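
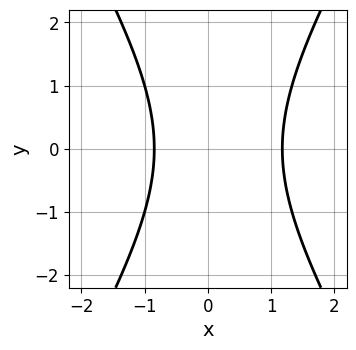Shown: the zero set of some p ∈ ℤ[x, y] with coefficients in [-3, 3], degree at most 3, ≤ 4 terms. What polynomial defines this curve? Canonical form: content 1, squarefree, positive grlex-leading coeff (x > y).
3*x^2 - y^2 - x - 3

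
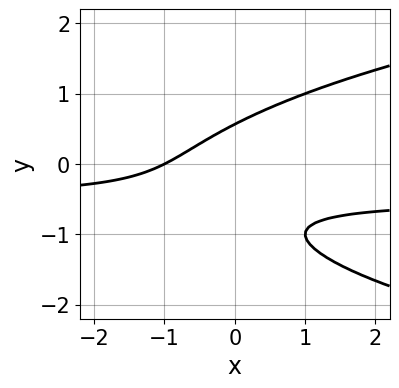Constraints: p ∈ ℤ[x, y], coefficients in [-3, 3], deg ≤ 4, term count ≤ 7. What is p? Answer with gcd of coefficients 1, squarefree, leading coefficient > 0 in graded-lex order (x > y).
1. Degree: no degree-2 curve has this shape, so deg p = 3.
2. Reading off the gridlines: one x-axis crossing is at x = -1.
3. Assembling these constraints gives the stated polynomial.

2*y^3 - 2*x*y + 2*y^2 - x - 1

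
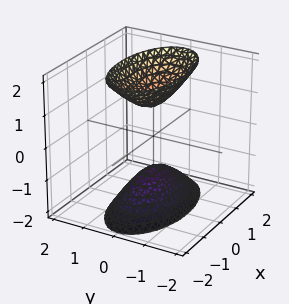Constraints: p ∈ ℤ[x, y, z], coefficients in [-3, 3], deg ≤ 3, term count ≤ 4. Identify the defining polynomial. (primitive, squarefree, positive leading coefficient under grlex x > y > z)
1. The picture has 2 separate pieces. Treating them together as one polynomial.
2. Degree: two separate bowl-shaped sheets opening away from each other; a quadric, so deg p = 2.
3. Symmetries: it's symmetric under y → −y, forcing even powers of y; mirror symmetry x ↦ −x ⇒ only even powers of x; the z ↦ −z reflection is a symmetry, so z appears only in even powers.
4. From the axis intercepts and sections: it misses every integer gridline on the x-axis; the surface avoids every integer y-axis point in the box; among the integer gridlines, it crosses the z-axis at z ∈ {-1, 1}.
5. Fitting integer coefficients to these (and the overall shape) gives p.

x^2 + 3*y^2 - z^2 + 1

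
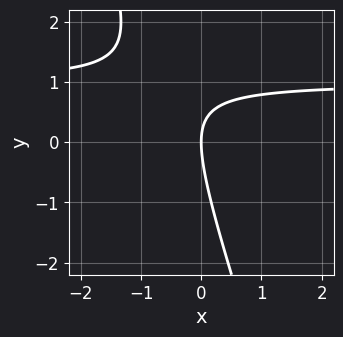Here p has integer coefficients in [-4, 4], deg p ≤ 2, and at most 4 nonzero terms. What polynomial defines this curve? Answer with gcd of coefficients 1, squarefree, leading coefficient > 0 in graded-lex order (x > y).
3*x*y + y^2 - 3*x

First, degree: the shape is more complex than any degree-1 curve, so deg p = 2.
Then, checking where it meets the axes: one x-axis crossing is at x = 0; one y-axis crossing is at y = 0.
Finally, solving for integer coefficients yields p as stated.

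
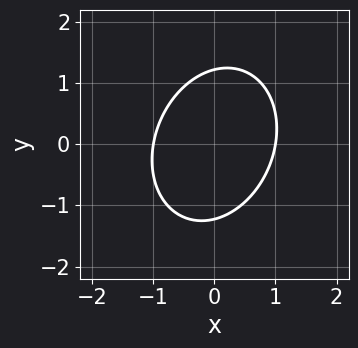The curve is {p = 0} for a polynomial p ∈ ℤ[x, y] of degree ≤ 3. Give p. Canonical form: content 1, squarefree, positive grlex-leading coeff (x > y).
3*x^2 - x*y + 2*y^2 - 3

(a) Degree: the shape is more complex than any degree-1 curve, so deg p = 2.
(b) Reading off the gridlines: the x-axis gridline crossings are at x ∈ {-1, 1}.
(c) Together with the visible shape, these determine p as stated.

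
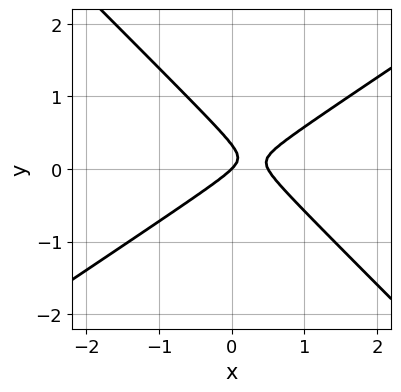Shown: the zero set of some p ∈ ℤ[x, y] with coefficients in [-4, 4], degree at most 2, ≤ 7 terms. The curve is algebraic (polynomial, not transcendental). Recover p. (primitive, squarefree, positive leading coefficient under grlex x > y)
(a) deg p = 2.
(b) Observable constraints: one y-axis crossing is at y = 0; it meets the x-axis at x = 0 (among the integer gridlines).
(c) Putting this together gives p.

2*x^2 - x*y - 3*y^2 - x + y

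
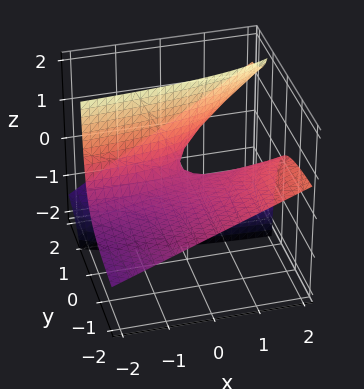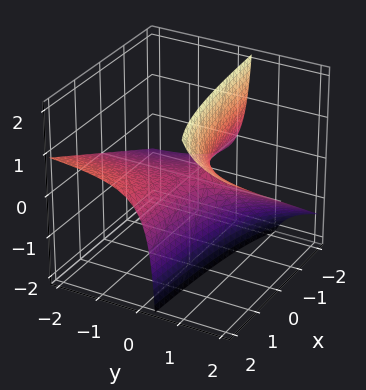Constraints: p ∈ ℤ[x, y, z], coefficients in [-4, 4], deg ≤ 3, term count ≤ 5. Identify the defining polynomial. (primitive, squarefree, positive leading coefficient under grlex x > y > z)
(a) Degree: no degree-1 surface has this shape, so deg p = 2.
(b) From the axis intercepts and sections: the visible y-axis segment lies entirely on the surface; every point of the x-axis in the box is on the surface.
(c) Together with the visible shape, these determine p as stated.

x*y - 2*y*z + z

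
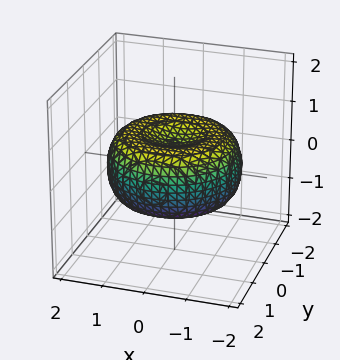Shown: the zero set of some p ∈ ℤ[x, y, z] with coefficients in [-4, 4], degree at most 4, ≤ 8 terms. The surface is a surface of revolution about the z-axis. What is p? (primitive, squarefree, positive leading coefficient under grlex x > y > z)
First, the degree is 4 — a generic line meets the surface in up to 4 points.
Then, by symmetry, every cross-section ⟂ z is a circle, so x, y appear only via x² + y².
Then, against the integer gridlines: a circular section at z = 0 has radius between 1 and 2.
Finally, the integer polynomial consistent with all of this is the stated p.

x^4 + 2*x^2*y^2 + y^4 - 2*x^2 - 2*y^2 + 3*z^2 - 1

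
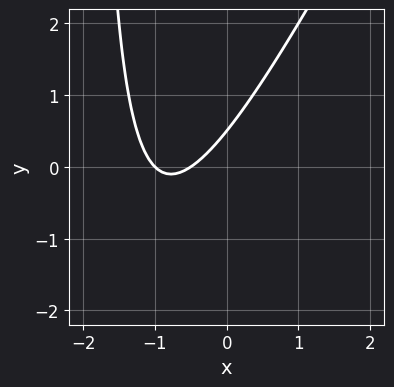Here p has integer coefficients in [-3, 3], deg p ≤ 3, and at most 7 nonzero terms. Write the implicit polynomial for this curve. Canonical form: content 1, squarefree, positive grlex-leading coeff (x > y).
2*x^2 - x*y + 3*x - 2*y + 1

1. The degree is 2 — no degree-1 curve has this shape.
2. From the visible intercepts: it crosses the x-axis at the gridline x = -1.
3. Assembling these constraints gives the stated polynomial.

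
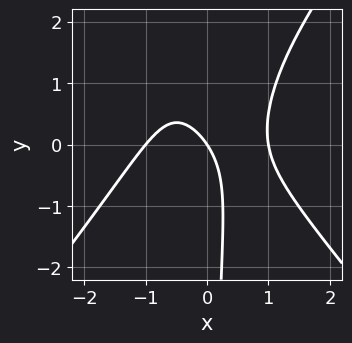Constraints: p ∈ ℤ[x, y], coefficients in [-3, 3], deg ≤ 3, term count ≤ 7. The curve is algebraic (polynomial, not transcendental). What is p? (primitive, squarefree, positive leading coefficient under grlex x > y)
1. The degree is 3 — the shape is more complex than any degree-2 curve.
2. Observable constraints: the x-axis gridline crossings are at x ∈ {-1, 0, 1}; it meets the y-axis at y = 0 (among the integer gridlines).
3. These observations pin down the coefficients.

3*x^3 - 2*x*y^2 + 3*x*y - 3*x - 2*y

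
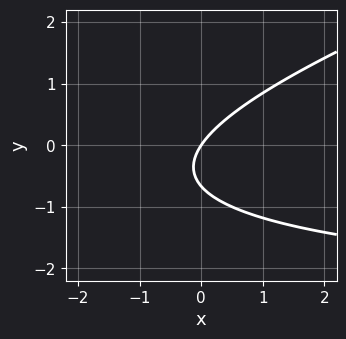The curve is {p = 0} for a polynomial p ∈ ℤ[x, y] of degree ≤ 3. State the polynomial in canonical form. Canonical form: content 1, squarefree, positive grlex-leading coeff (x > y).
First, the degree is 2 — the shape is more complex than any degree-1 curve.
Then, from the visible intercepts: one x-axis crossing is at x = 0; it crosses the y-axis at the gridline y = 0.
Finally, solving for integer coefficients yields p as stated.

x*y - 3*y^2 + 3*x - 2*y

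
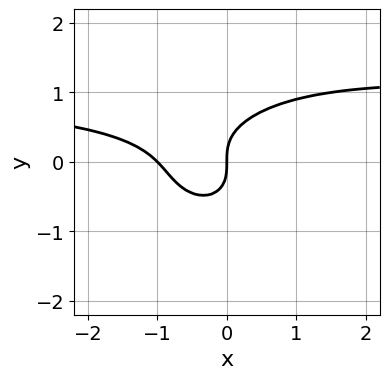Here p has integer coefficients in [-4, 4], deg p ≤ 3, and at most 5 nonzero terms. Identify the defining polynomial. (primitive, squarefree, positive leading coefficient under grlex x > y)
2*x^2*y + 3*y^3 - 2*x^2 - 2*x

deg p = 3. The shape is more complex than any degree-2 curve.
From the visible intercepts: one y-axis crossing is at y = 0; among the integer gridlines, it crosses the x-axis at x ∈ {-1, 0}.
Assembling these constraints gives the stated polynomial.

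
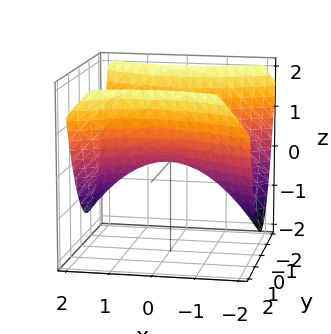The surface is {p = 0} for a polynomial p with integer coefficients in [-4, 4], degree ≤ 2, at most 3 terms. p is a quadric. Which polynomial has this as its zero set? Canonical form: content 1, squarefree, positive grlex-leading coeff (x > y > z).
First, the degree is 2 — a saddle surface; a quadric.
Then, symmetries: the y ↦ −y reflection is a symmetry, so y appears only in even powers; it's symmetric under x → −x, forcing even powers of x.
Then, checking where it meets the axes: it crosses the y-axis at the gridline y = 0; it meets the z-axis at z = 0 (among the integer gridlines); it meets the x-axis at x = 0 (among the integer gridlines).
Finally, assembling these constraints gives the stated polynomial.

x^2 - 2*y^2 + 3*z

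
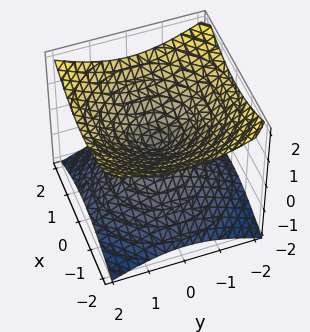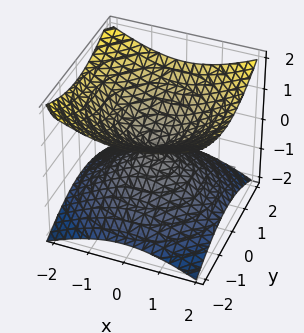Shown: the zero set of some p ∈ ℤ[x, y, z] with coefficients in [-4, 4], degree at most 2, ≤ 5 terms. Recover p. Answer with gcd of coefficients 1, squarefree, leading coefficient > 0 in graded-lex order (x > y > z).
x^2 + y^2 - 2*z^2

deg p = 2. Two nappes meeting at a single point; a quadric.
Symmetry: every cross-section ⟂ z is a circle, so x, y appear only via x² + y²; it's symmetric under z → −z, forcing even powers of z.
Checking where it meets the axes: it crosses the x-axis at the gridline x = 0; one y-axis crossing is at y = 0; it crosses the z-axis at the gridline z = 0.
Assembling these constraints gives the stated polynomial.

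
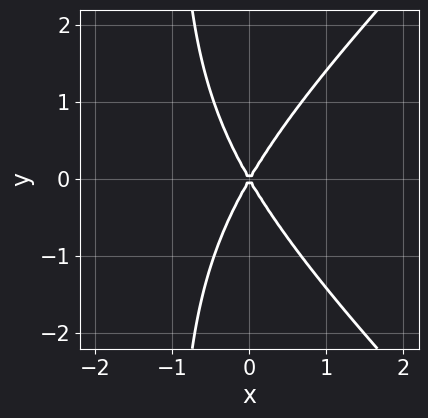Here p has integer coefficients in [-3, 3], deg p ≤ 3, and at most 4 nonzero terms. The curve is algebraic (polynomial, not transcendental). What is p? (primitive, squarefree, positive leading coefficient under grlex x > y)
x^3 - x*y^2 + 3*x^2 - y^2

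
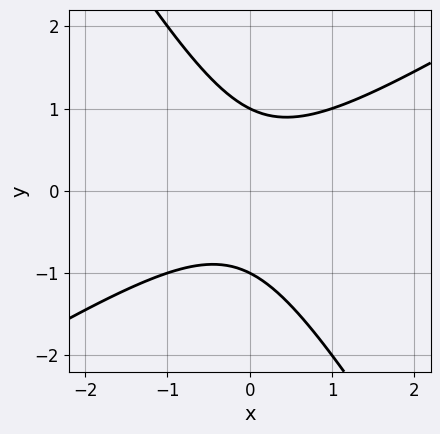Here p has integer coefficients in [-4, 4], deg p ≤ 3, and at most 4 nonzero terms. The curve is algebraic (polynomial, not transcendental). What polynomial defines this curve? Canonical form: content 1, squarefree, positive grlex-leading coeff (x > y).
x^2 - x*y - y^2 + 1

deg p = 2. The shape is more complex than any degree-1 curve.
Reading off the gridlines: the y-axis gridline crossings are at y ∈ {-1, 1}; it misses every integer gridline on the x-axis.
Fitting integer coefficients to these (and the overall shape) gives p.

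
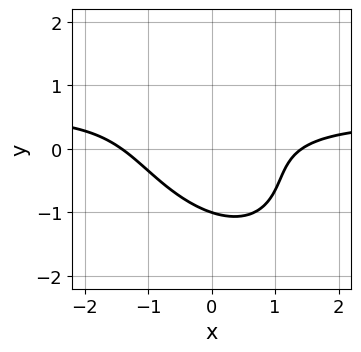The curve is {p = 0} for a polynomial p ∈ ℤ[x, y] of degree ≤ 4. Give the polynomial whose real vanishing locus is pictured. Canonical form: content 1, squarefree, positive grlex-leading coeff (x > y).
2*x^2*y + 2*x*y^2 + 2*y^3 - x^2 + 2

The degree is 3 — no degree-2 curve has this shape.
Against the integer gridlines: one y-axis crossing is at y = -1.
Matching integer coefficients to the picture gives p.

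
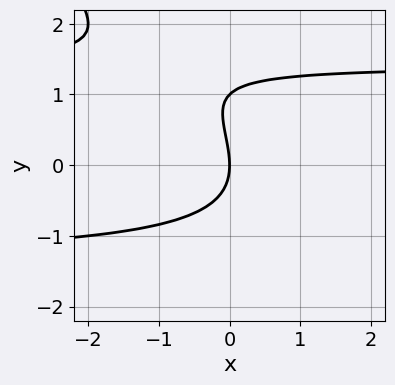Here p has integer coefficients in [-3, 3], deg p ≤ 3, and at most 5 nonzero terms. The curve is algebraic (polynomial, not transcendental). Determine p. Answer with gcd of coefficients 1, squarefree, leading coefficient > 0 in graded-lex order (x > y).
x*y^2 + y^3 - y^2 - 2*x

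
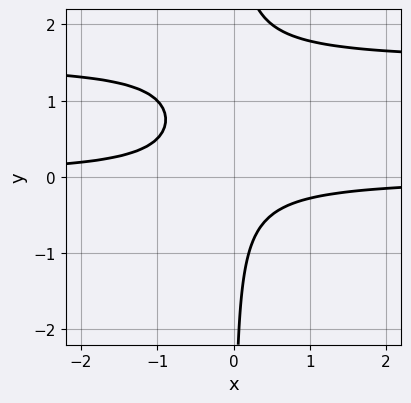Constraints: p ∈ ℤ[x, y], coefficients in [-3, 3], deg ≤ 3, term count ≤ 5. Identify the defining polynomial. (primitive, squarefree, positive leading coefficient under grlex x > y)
2*x*y^2 - 3*x*y - 1

deg p = 3.
Reading off the gridlines: it misses every integer gridline on the x-axis; it misses every integer gridline on the y-axis.
The integer polynomial consistent with all of this is the stated p.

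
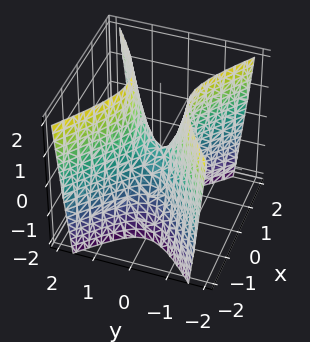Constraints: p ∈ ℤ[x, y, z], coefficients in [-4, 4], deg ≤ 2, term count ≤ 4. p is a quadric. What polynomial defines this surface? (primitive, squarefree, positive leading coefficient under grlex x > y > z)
First, the degree is 2 — a hyperbolic paraboloid; a quadric.
Next, symmetries: it's symmetric under x → −x, forcing even powers of x; the y ↦ −y reflection is a symmetry, so y appears only in even powers.
Next, from the axis intercepts and sections: it meets the x-axis at x = 0 (among the integer gridlines); it crosses the y-axis at the gridline y = 0; one z-axis crossing is at z = 0.
Finally, matching integer coefficients to the picture gives p.

2*x^2 - 3*y^2 + z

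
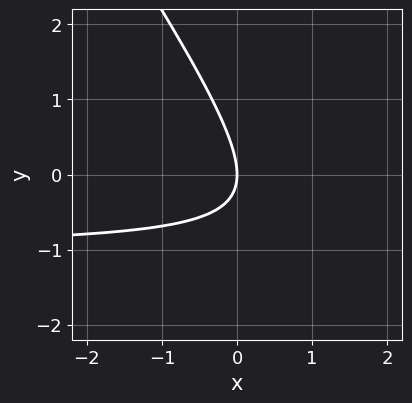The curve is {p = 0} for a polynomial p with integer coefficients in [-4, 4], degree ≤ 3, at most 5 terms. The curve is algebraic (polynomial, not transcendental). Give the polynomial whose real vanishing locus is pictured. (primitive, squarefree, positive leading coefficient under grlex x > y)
(a) The degree is 2 — no degree-1 curve has this shape.
(b) From the axis intercepts and sections: it meets the x-axis at x = 0 (among the integer gridlines); it meets the y-axis at y = 0 (among the integer gridlines).
(c) Fitting integer coefficients to these (and the overall shape) gives p.

3*x*y + 2*y^2 + 3*x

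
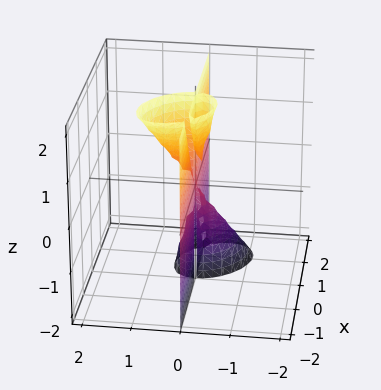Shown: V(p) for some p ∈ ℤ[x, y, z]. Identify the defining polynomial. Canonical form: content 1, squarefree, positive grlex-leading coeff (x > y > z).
First, I count 2 distinct pieces.
Then, deg p = 3.
Then, observable constraints: every point of the z-axis in the box is on the surface; it meets the y-axis at y = 0 (among the integer gridlines); every point of the x-axis in the box is on the surface.
Finally, these observations pin down the coefficients.

3*x^2*y + 2*x*y^2 + 2*x*y*z + 3*y^3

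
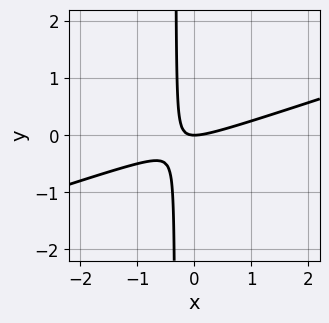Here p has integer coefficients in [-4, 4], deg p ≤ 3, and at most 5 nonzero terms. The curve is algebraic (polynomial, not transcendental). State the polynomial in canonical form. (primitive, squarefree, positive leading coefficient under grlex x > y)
x^2 - 3*x*y - y

1. Degree: a generic line meets the curve in up to 2 points, so deg p = 2.
2. From the visible intercepts: one y-axis crossing is at y = 0; it crosses the x-axis at the gridline x = 0.
3. These observations pin down the coefficients.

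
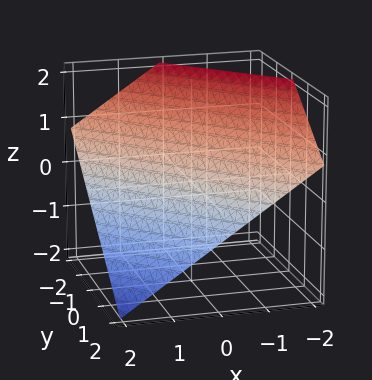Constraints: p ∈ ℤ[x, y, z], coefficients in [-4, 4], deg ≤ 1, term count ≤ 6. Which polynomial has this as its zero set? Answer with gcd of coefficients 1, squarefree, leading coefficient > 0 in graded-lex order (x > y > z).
2*x + 2*y + 3*z - 2

1. deg p = 1.
2. From the visible intercepts: one x-axis crossing is at x = 1; one y-axis crossing is at y = 1.
3. Together with the visible shape, these determine p as stated.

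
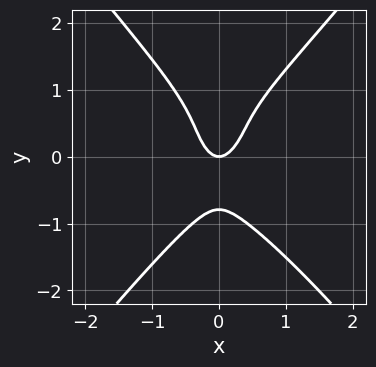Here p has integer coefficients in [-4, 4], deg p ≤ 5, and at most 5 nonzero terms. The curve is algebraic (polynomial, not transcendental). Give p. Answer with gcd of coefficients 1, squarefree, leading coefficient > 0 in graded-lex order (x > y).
First, deg p = 4. A generic line meets the curve in up to 4 points.
Then, from the visible intercepts: it crosses the y-axis at the gridline y = 0; it crosses the x-axis at the gridline x = 0.
Finally, assembling these constraints gives the stated polynomial.

3*x^2*y^2 - 2*y^4 - x^3 + 3*x^2 - y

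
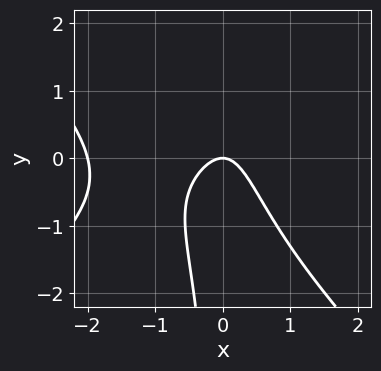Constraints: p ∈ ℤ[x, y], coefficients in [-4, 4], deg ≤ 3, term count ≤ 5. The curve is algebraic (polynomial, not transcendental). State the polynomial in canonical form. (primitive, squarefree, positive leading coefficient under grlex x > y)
x^3 - x*y^2 + 2*x^2 + y

The degree is 3 — no degree-2 curve has this shape.
From the visible intercepts: it meets the y-axis at y = 0 (among the integer gridlines); the x-axis gridline crossings are at x ∈ {-2, 0}.
Matching integer coefficients to the picture gives p.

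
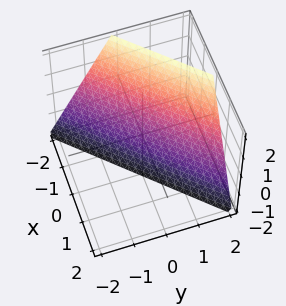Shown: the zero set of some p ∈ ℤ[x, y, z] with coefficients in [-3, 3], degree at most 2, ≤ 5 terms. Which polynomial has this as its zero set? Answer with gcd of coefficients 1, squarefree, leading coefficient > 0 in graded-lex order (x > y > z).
2*x - 2*y + z + 2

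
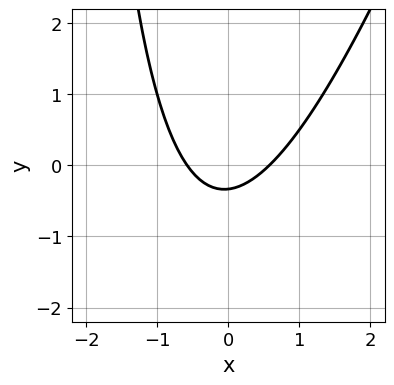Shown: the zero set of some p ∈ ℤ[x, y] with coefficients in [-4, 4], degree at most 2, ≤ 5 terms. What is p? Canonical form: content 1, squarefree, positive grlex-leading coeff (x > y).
First, deg p = 2. A generic line meets the curve in up to 2 points.
Finally, putting this together gives p.

3*x^2 - x*y - 3*y - 1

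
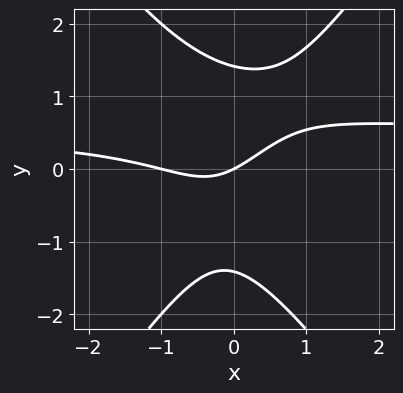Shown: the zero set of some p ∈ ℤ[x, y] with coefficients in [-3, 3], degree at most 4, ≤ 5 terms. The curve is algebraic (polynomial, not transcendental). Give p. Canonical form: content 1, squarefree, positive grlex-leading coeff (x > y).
deg p = 3. No degree-2 curve has this shape.
From the visible intercepts: it crosses the y-axis at the gridline y = 0; among the integer gridlines, it crosses the x-axis at x ∈ {-1, 0}.
Matching integer coefficients to the picture gives p.

2*x^2*y - y^3 - x^2 - x + 2*y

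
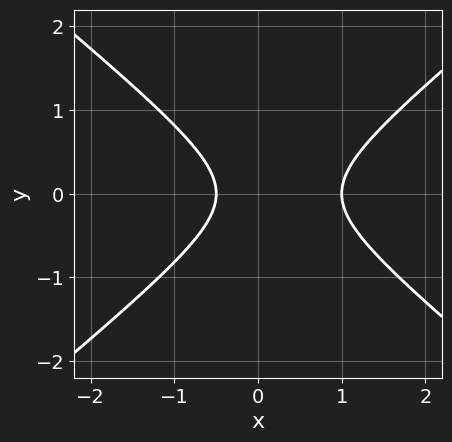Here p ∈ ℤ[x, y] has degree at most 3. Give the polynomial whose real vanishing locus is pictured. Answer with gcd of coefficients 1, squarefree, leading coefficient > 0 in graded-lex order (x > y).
2*x^2 - 3*y^2 - x - 1

First, the degree is 2 — a generic line meets the curve in up to 2 points.
Next, symmetries: mirror symmetry y ↦ −y ⇒ only even powers of y.
Next, from the axis intercepts and sections: the curve avoids every integer y-axis point in the box; one x-axis crossing is at x = 1.
Finally, solving for integer coefficients yields p as stated.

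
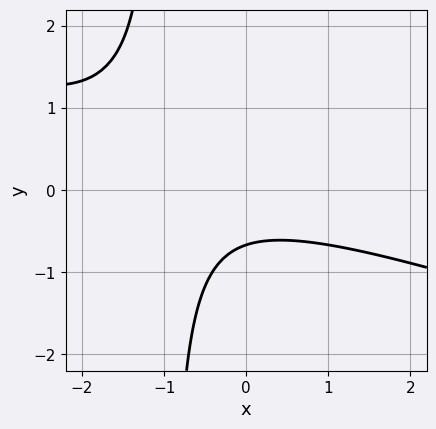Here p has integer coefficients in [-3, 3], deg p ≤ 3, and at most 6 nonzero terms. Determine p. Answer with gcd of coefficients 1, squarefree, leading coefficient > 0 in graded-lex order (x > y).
x^2 + 3*x*y + x + 3*y + 2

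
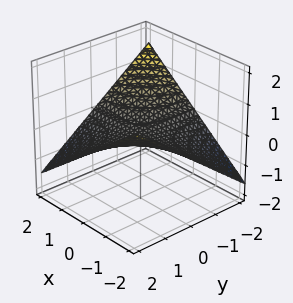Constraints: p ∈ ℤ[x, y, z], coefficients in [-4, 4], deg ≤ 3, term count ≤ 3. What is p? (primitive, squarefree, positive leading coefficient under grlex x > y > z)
x*y + 3*z

(a) Degree: a saddle surface; a quadric, so deg p = 2.
(b) Observable constraints: it crosses the z-axis at the gridline z = 0; the visible y-axis segment lies entirely on the surface; every point of the x-axis in the box is on the surface.
(c) These observations pin down the coefficients.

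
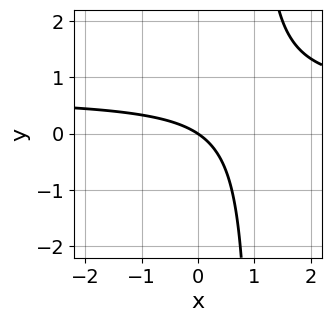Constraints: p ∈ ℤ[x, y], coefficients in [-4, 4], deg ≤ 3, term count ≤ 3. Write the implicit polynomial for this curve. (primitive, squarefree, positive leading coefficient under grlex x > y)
(a) Degree: a generic line meets the curve in up to 2 points, so deg p = 2.
(b) From the axis intercepts and sections: it crosses the x-axis at the gridline x = 0; it meets the y-axis at y = 0 (among the integer gridlines).
(c) Assembling these constraints gives the stated polynomial.

3*x*y - 2*x - 3*y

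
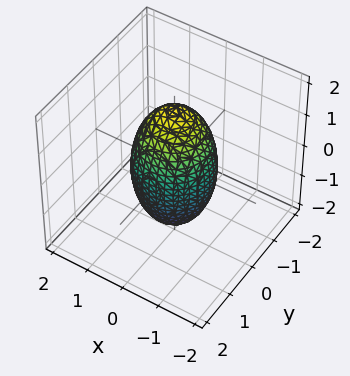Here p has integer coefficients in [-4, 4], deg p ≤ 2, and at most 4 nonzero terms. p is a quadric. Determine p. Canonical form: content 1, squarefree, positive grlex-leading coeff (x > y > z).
3*x^2 + 3*y^2 + z^2 - 3

First, deg p = 2. A closed, bounded, convex surface; a quadric.
Then, symmetries: mirror symmetry z ↦ −z ⇒ only even powers of z; the surface is invariant under rotation about z: p = q(x² + y², z).
Next, from the visible intercepts: among the integer gridlines, it crosses the x-axis at x ∈ {-1, 1}; a circular section at z = 0 has radius exactly 1; the y-axis gridline crossings are at y ∈ {-1, 1}.
Finally, together with the visible shape, these determine p as stated.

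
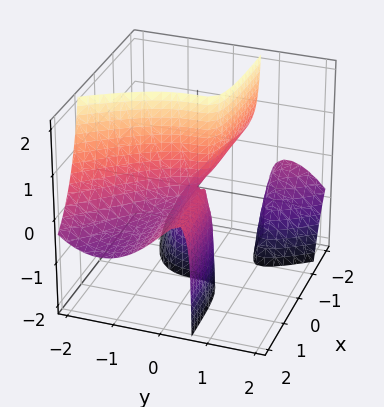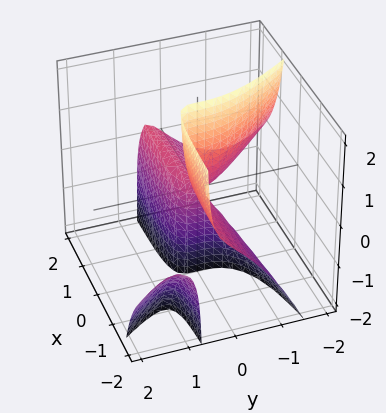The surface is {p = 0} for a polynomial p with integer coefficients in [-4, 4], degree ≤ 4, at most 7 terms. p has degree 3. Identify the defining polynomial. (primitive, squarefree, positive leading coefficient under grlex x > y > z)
First, there are 2 components.
Next, degree: the shape is more complex than any degree-2 surface, so deg p = 3.
Then, observable constraints: the visible x-axis segment lies entirely on the surface; it meets the y-axis at y = 0 (among the integer gridlines).
Finally, solving for integer coefficients yields p as stated.

3*x*y^2 - 3*x*y*z + 3*y^3 - 2*x*y + 2*x*z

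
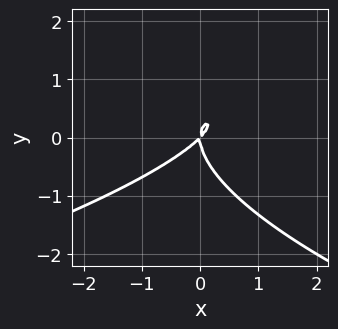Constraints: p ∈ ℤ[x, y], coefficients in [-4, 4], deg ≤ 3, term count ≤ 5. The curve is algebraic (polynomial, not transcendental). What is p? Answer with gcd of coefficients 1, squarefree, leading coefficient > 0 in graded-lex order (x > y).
y^3 + x^2 - x*y

First, deg p = 3. No degree-2 curve has this shape.
Next, from the visible intercepts: one y-axis crossing is at y = 0; one x-axis crossing is at x = 0.
Finally, together with the visible shape, these determine p as stated.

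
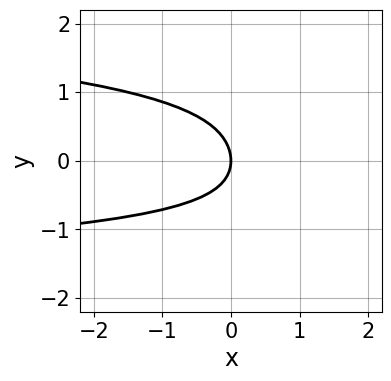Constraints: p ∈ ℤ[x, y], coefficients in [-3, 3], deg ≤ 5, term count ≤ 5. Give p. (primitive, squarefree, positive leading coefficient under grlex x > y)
3*y^4 + x*y + 3*y^2 + 3*x

(a) deg p = 4.
(b) From the axis intercepts and sections: it crosses the y-axis at the gridline y = 0; it crosses the x-axis at the gridline x = 0.
(c) Together with the visible shape, these determine p as stated.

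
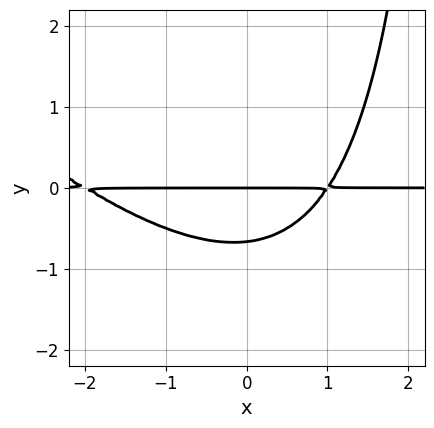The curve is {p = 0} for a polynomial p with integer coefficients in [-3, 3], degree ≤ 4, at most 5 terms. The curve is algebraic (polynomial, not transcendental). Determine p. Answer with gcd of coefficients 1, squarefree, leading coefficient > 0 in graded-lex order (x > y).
First, degree: the shape is more complex than any degree-2 curve, so deg p = 3.
Then, observable constraints: it crosses the y-axis at the gridline y = 0; every point of the x-axis in the box is on the curve.
Finally, the integer polynomial consistent with all of this is the stated p.

x^2*y + x*y^2 + x*y - 3*y^2 - 2*y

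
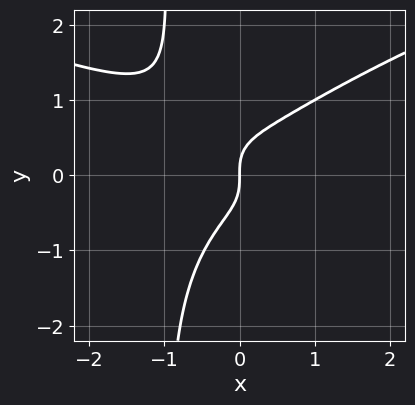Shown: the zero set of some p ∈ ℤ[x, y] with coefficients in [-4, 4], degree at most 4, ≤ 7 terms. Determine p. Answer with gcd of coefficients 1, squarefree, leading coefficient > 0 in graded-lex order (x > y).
(a) The degree is 4 — the shape is more complex than any degree-3 curve.
(b) From the axis intercepts and sections: it crosses the y-axis at the gridline y = 0; it meets the x-axis at x = 0 (among the integer gridlines).
(c) Fitting integer coefficients to these (and the overall shape) gives p.

3*x*y^3 - 2*x^3 - 2*x^2*y + 3*y^3 - 2*x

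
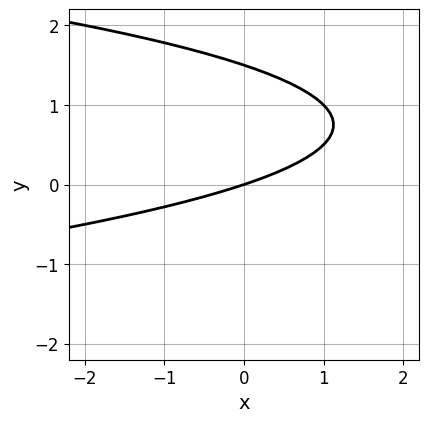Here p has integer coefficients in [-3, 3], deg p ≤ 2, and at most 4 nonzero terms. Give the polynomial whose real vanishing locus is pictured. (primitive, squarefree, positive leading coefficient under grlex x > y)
deg p = 2. No degree-1 curve has this shape.
Reading off the gridlines: it meets the x-axis at x = 0 (among the integer gridlines); it crosses the y-axis at the gridline y = 0.
Fitting integer coefficients to these (and the overall shape) gives p.

2*y^2 + x - 3*y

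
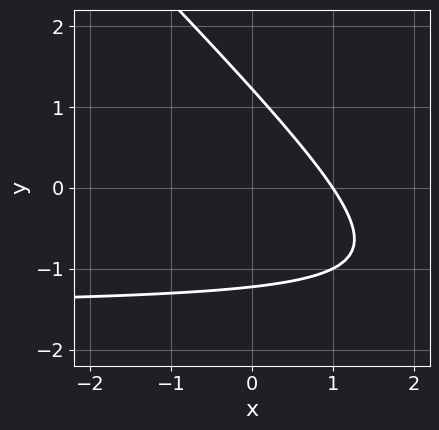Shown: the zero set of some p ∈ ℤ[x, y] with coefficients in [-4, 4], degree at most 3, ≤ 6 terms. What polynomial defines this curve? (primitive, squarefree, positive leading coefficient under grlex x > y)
First, the degree is 2 — no degree-1 curve has this shape.
Then, observable constraints: it meets the x-axis at x = 1 (among the integer gridlines).
Finally, putting this together gives p.

2*x*y + 2*y^2 + 3*x - 3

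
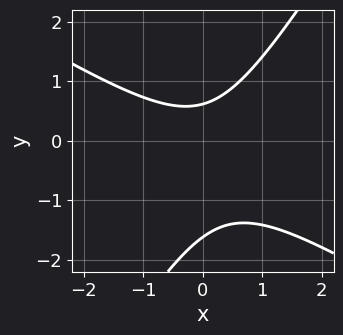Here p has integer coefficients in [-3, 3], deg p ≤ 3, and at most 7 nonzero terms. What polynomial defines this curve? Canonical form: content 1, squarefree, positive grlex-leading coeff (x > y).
x^2 + x*y - y^2 - y + 1

(a) deg p = 2.
(b) Checking where it meets the axes: the curve avoids every integer x-axis point in the box.
(c) The integer polynomial consistent with all of this is the stated p.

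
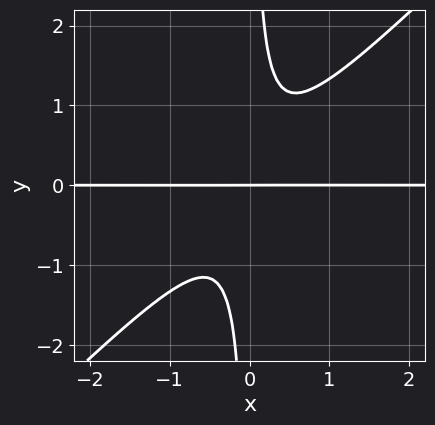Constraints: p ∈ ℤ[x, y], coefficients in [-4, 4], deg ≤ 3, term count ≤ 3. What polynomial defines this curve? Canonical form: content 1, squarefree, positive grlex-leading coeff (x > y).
3*x^2*y - 3*x*y^2 + y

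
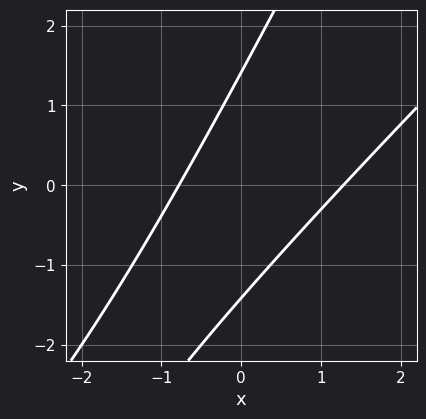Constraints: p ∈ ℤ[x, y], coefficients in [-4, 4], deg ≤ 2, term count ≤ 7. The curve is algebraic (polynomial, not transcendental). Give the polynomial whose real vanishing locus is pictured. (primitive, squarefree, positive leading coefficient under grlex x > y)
2*x^2 - 3*x*y + y^2 - x - 2

1. deg p = 2. The shape is more complex than any degree-1 curve.
2. Solving for integer coefficients yields p as stated.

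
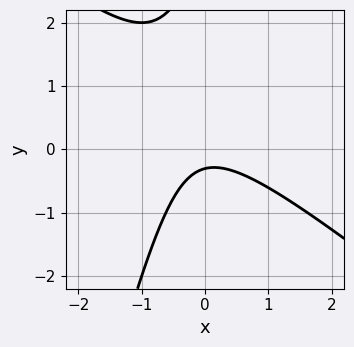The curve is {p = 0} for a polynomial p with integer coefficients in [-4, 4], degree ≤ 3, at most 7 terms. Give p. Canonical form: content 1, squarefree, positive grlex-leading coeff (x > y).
3*x^2 + 3*x*y - y^2 + 3*y + 1

First, degree: no degree-1 curve has this shape, so deg p = 2.
Next, reading off the gridlines: it misses every integer gridline on the x-axis.
Finally, the integer polynomial consistent with all of this is the stated p.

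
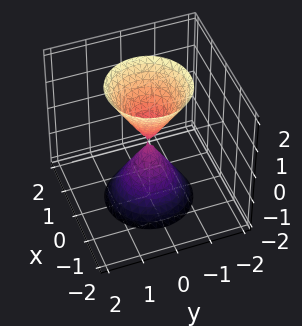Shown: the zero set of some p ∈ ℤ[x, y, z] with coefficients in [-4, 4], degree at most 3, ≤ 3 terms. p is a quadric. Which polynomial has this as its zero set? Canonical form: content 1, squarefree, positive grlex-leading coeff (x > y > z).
3*x^2 + 3*y^2 - z^2

1. There are 2 components.
2. deg p = 2.
3. Symmetries: rotational symmetry about the z-axis ⇒ p depends on x, y only through x² + y²; the z ↦ −z reflection is a symmetry, so z appears only in even powers.
4. Against the integer gridlines: a circular section at z = 1 has radius between 0 and 1; it meets the y-axis at y = 0 (among the integer gridlines).
5. These observations pin down the coefficients.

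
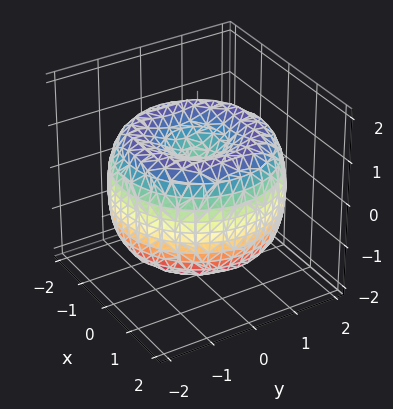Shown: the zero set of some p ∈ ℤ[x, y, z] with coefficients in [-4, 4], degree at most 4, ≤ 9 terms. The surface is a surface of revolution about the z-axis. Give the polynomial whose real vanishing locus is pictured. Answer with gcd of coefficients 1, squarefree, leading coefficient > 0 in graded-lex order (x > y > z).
x^4 + 2*x^2*y^2 + y^4 - 3*x^2 - 3*y^2 + 2*z^2 - 1

(a) The degree is 4 — a generic line meets the surface in up to 4 points.
(b) Symmetry: the surface is invariant under rotation about z: p = q(x² + y², z).
(c) Observable constraints: a circular section at z = 0 has radius between 1 and 2.
(d) Fitting integer coefficients to these (and the overall shape) gives p.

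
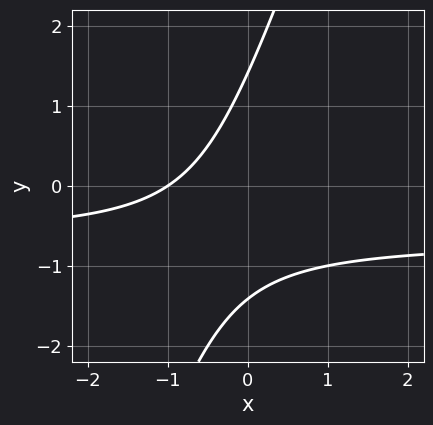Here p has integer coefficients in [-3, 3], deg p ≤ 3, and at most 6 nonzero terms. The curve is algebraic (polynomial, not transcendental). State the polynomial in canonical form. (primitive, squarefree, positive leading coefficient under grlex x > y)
(a) Degree: a generic line meets the curve in up to 2 points, so deg p = 2.
(b) Reading off the gridlines: one x-axis crossing is at x = -1.
(c) Fitting integer coefficients to these (and the overall shape) gives p.

3*x*y - y^2 + 2*x + 2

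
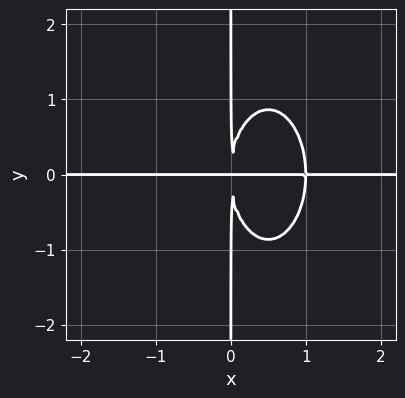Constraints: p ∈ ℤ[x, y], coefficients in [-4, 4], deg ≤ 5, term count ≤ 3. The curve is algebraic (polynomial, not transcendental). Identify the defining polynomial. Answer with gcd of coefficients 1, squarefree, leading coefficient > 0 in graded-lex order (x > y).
(a) deg p = 4. A generic line meets the curve in up to 4 points.
(b) Reading off the gridlines: every point of the y-axis in the box is on the curve; every point of the x-axis in the box is on the curve.
(c) Putting this together gives p.

3*x^3*y + x*y^3 - 3*x^2*y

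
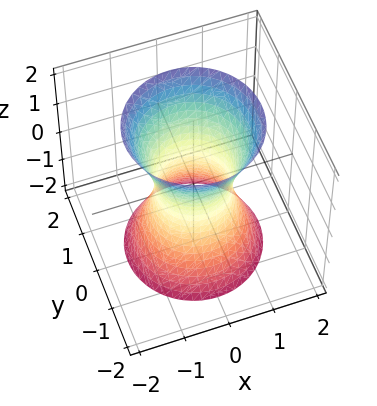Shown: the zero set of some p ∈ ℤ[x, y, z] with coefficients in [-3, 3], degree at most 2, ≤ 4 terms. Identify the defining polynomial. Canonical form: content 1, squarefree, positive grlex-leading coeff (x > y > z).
First, the degree is 2 — an hourglass — one-sheet hyperboloid; a quadric.
Then, symmetries: mirror symmetry z ↦ −z ⇒ only even powers of z; the surface is invariant under rotation about z: p = q(x² + y², z).
Next, from the axis intercepts and sections: it misses every integer gridline on the z-axis; a circular section at z = 1 has radius exactly 1.
Finally, fitting integer coefficients to these (and the overall shape) gives p.

3*x^2 + 3*y^2 - z^2 - 2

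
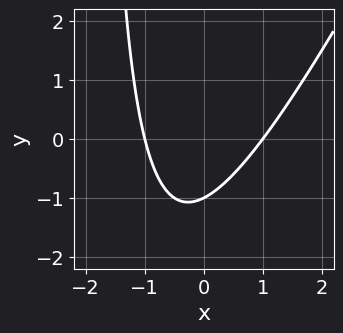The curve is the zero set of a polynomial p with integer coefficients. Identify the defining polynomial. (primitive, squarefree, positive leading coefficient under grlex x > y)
2*x^2 - x*y - 2*y - 2

The degree is 2 — the shape is more complex than any degree-1 curve.
Reading off the gridlines: one y-axis crossing is at y = -1; among the integer gridlines, it crosses the x-axis at x ∈ {-1, 1}.
Fitting integer coefficients to these (and the overall shape) gives p.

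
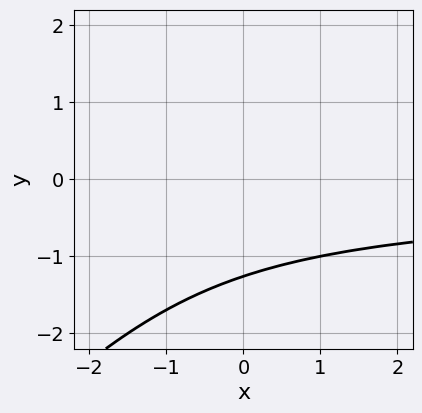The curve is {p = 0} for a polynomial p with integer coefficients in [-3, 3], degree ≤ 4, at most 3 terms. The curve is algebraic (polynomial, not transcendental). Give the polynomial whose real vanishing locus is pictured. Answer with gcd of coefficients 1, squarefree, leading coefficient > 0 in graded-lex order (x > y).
x*y^2 - y^3 - 2

deg p = 3.
From the axis intercepts and sections: the curve avoids every integer x-axis point in the box.
Together with the visible shape, these determine p as stated.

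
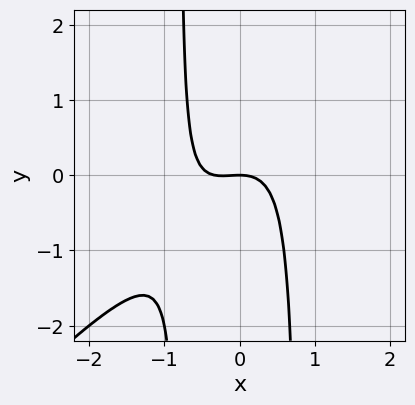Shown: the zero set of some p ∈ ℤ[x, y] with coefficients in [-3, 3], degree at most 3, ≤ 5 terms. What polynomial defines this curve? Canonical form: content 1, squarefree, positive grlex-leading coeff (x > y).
3*x^3 - 3*x^2*y + x^2 + 2*y

1. Degree: no degree-2 curve has this shape, so deg p = 3.
2. From the axis intercepts and sections: one y-axis crossing is at y = 0; one x-axis crossing is at x = 0.
3. These observations pin down the coefficients.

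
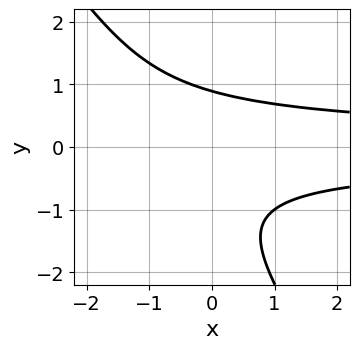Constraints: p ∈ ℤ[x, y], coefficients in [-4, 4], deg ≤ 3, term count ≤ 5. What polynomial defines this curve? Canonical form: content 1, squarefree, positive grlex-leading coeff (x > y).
3*x*y^2 + 2*y^3 + 2*y^2 - 3

(a) deg p = 3. A generic line meets the curve in up to 3 points.
(b) Observable constraints: it misses every integer gridline on the x-axis.
(c) These observations pin down the coefficients.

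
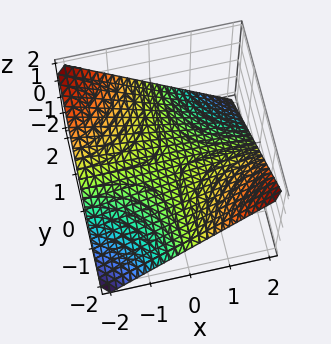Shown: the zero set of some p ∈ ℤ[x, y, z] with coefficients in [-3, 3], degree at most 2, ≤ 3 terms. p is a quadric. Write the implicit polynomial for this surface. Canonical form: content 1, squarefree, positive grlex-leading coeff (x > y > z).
x*y + 2*z

The degree is 2 — a saddle surface; a quadric.
Observable constraints: it meets the z-axis at z = 0 (among the integer gridlines); every point of the y-axis in the box is on the surface; the visible x-axis segment lies entirely on the surface.
Solving for integer coefficients yields p as stated.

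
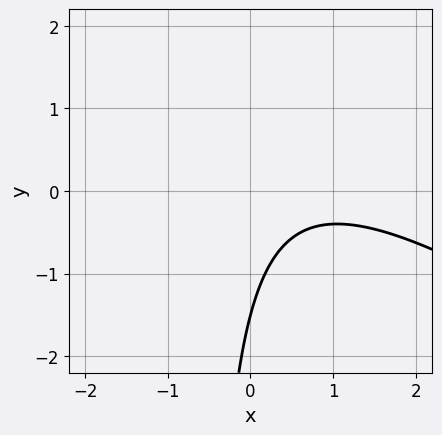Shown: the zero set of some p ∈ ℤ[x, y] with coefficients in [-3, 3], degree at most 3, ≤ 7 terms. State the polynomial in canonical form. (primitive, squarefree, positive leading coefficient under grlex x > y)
2*x^2 + 3*x*y - 3*x + 2*y + 3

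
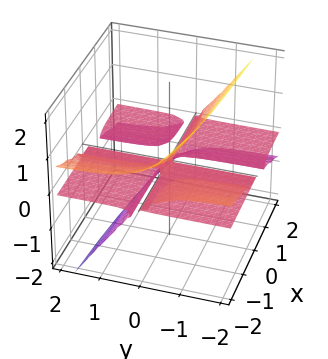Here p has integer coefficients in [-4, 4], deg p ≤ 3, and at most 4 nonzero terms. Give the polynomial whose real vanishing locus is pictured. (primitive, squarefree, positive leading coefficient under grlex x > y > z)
(a) The picture has 2 separate pieces. They look like related sheets of one shape, so recover p as a whole.
(b) Degree: the shape is more complex than any degree-2 surface, so deg p = 3.
(c) From the axis intercepts and sections: the visible y-axis segment lies entirely on the surface; every point of the x-axis in the box is on the surface; one z-axis crossing is at z = 0.
(d) Putting this together gives p.

x*y*z + x*z^2 + 3*y*z^2 + 2*z^3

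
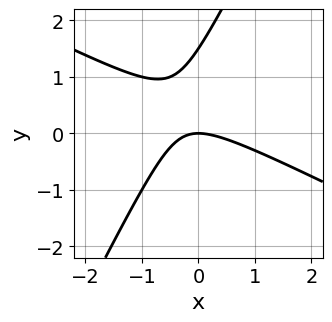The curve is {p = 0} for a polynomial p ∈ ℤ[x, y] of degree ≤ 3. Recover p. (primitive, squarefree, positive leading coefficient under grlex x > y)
2*x^2 + 3*x*y - 2*y^2 + 3*y

1. Degree: the shape is more complex than any degree-1 curve, so deg p = 2.
2. Observable constraints: one x-axis crossing is at x = 0; it crosses the y-axis at the gridline y = 0.
3. Together with the visible shape, these determine p as stated.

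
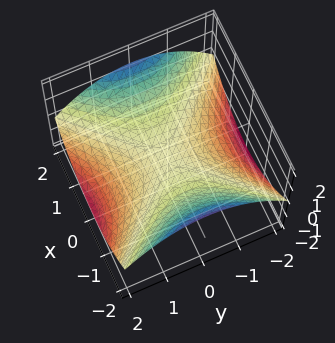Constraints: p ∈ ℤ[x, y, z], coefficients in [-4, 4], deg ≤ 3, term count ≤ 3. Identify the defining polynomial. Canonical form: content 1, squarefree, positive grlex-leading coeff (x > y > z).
x^2 - y^2 - 3*z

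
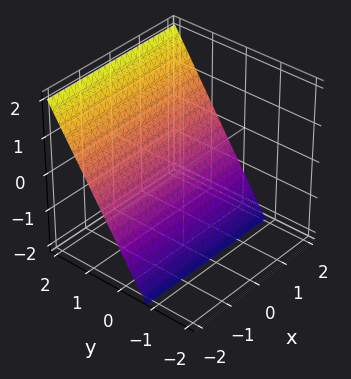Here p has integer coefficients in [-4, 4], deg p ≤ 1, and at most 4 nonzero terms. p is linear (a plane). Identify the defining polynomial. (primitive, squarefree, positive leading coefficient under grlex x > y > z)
3*y - 2*z - 2

(a) deg p = 1. Every cross-section is a straight line — this is a plane.
(b) Observable constraints: it misses every integer gridline on the x-axis; it meets the z-axis at z = -1 (among the integer gridlines).
(c) The integer polynomial consistent with all of this is the stated p.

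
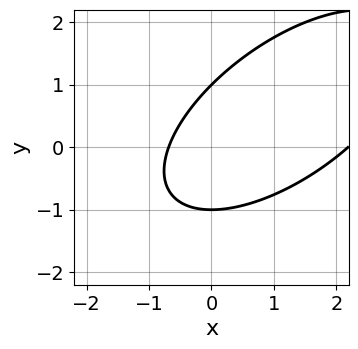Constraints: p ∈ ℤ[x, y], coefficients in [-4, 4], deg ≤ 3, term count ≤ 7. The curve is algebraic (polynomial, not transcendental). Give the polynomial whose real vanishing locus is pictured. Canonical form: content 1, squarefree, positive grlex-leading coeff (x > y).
2*x^2 - 3*x*y + 3*y^2 - 3*x - 3

First, the degree is 2 — no degree-1 curve has this shape.
Then, checking where it meets the axes: the y-axis gridline crossings are at y ∈ {-1, 1}.
Finally, solving for integer coefficients yields p as stated.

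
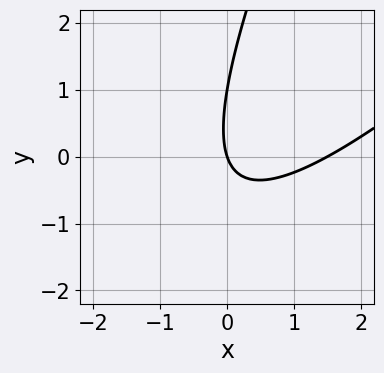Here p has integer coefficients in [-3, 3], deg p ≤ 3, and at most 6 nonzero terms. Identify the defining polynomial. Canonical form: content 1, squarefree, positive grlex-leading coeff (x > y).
2*x^2 - 3*x*y + y^2 - 3*x - y

1. deg p = 2. No degree-1 curve has this shape.
2. Checking where it meets the axes: among the integer gridlines, it crosses the y-axis at y ∈ {0, 1}; it meets the x-axis at x = 0 (among the integer gridlines).
3. Matching integer coefficients to the picture gives p.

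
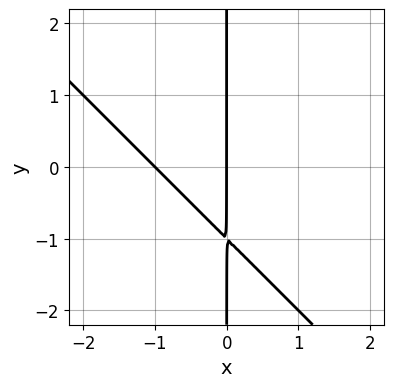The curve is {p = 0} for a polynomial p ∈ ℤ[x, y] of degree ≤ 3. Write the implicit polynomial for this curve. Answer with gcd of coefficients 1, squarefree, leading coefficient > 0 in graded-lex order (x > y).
1. deg p = 2. The shape is more complex than any degree-1 curve.
2. From the axis intercepts and sections: the x-axis gridline crossings are at x ∈ {-1, 0}; the visible y-axis segment lies entirely on the curve.
3. Together with the visible shape, these determine p as stated.

x^2 + x*y + x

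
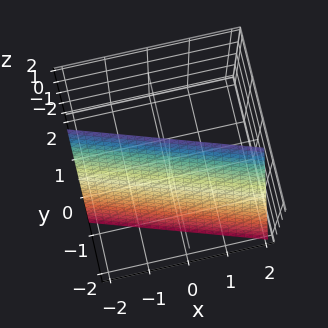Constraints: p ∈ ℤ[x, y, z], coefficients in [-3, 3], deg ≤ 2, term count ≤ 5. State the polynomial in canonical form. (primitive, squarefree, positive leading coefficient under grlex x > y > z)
(a) The degree is 1 — every cross-section is a straight line — this is a plane.
(b) Observable constraints: it crosses the x-axis at the gridline x = -2; it crosses the z-axis at the gridline z = 2.
(c) These observations pin down the coefficients.

x + 3*y - z + 2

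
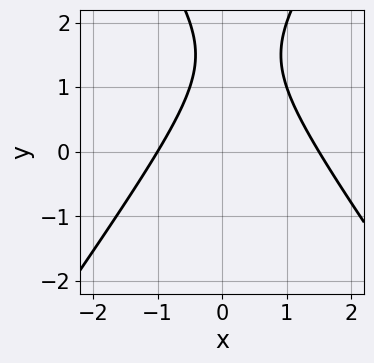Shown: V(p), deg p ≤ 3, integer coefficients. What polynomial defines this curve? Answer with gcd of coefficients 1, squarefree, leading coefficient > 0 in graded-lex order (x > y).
2*x^2 - y^2 - x + 3*y - 3

First, deg p = 2. The shape is more complex than any degree-1 curve.
Then, observable constraints: it crosses the x-axis at the gridline x = -1; it misses every integer gridline on the y-axis.
Finally, putting this together gives p.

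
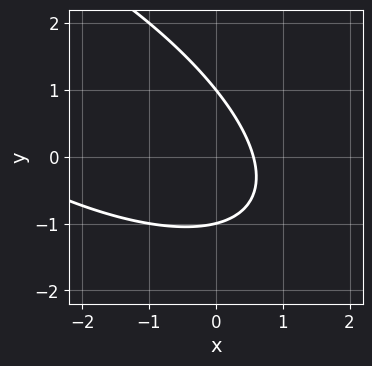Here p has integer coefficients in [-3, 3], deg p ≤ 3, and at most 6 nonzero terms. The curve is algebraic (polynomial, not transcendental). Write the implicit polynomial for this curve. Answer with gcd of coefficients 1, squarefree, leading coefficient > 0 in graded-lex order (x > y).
x^2 + 2*x*y + 2*y^2 + 3*x - 2

1. Degree: a generic line meets the curve in up to 2 points, so deg p = 2.
2. Reading off the gridlines: among the integer gridlines, it crosses the y-axis at y ∈ {-1, 1}.
3. These observations pin down the coefficients.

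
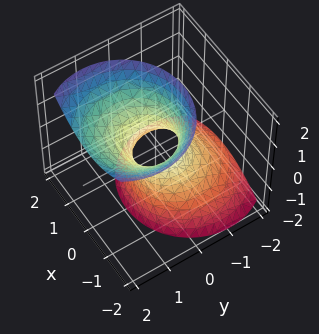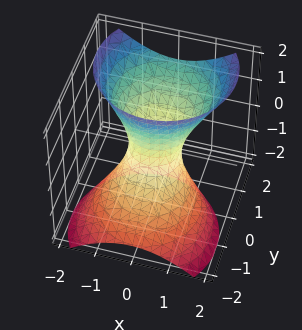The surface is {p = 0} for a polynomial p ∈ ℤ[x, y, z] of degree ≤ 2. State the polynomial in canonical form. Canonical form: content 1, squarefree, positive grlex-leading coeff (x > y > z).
First, the degree is 2 — the shape is more complex than any degree-1 surface.
Then, from the visible intercepts: the surface avoids every integer z-axis point in the box.
Finally, solving for integer coefficients yields p as stated.

2*x^2 + 2*y^2 - 2*y*z - z^2 - 1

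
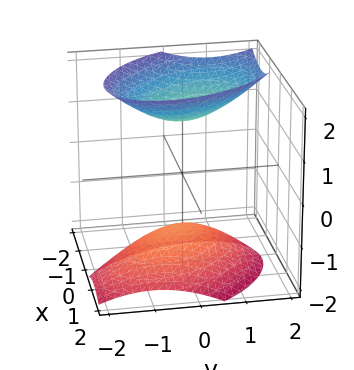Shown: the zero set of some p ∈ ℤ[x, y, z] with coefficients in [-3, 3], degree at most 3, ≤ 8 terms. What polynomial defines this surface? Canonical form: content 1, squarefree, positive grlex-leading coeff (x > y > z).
3*x^2 + 2*x*y + 2*x*z + 2*y^2 - 2*z^2 + 3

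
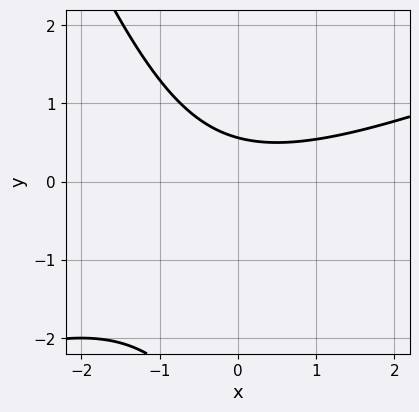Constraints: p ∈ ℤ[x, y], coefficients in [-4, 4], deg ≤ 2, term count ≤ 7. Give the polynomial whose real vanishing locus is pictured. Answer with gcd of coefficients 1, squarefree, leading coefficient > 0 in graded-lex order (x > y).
x^2 - 2*x*y - y^2 - 3*y + 2

The degree is 2 — a generic line meets the curve in up to 2 points.
Reading off the gridlines: no x-intercept at any integer in the box.
Putting this together gives p.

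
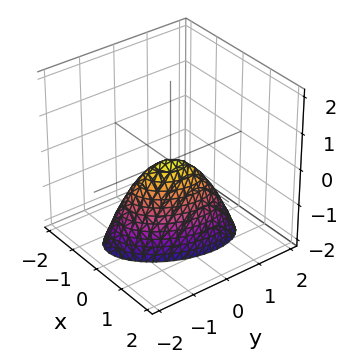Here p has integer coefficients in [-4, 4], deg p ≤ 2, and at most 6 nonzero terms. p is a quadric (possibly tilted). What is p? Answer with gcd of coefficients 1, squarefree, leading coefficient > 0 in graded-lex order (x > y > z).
2*x^2 - x*y + y^2 + z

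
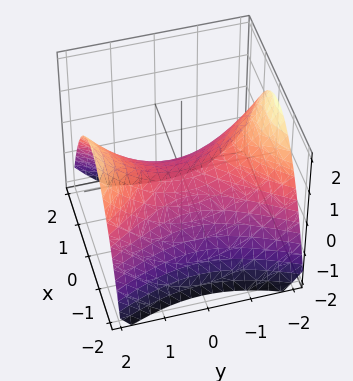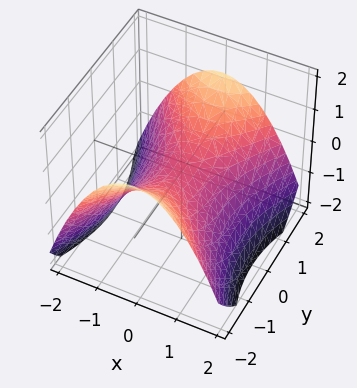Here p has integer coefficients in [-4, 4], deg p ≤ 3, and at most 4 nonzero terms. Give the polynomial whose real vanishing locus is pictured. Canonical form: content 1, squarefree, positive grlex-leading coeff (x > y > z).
2*x^2 - y^2 + 3*z

Degree: a saddle surface; a quadric, so deg p = 2.
Symmetries: mirror symmetry x ↦ −x ⇒ only even powers of x; it's symmetric under y → −y, forcing even powers of y.
Observable constraints: it crosses the x-axis at the gridline x = 0; one y-axis crossing is at y = 0; it meets the z-axis at z = 0 (among the integer gridlines).
Solving for integer coefficients yields p as stated.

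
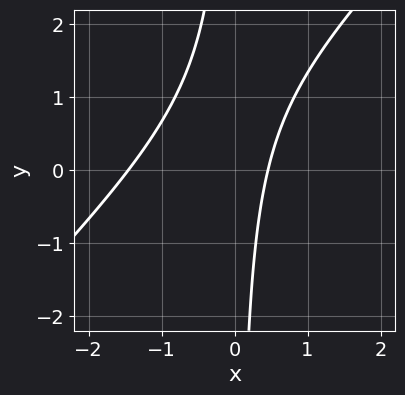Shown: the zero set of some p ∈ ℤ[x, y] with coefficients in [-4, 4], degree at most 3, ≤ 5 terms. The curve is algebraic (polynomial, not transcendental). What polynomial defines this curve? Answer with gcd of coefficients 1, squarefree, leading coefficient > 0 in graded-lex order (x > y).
Degree: the shape is more complex than any degree-1 curve, so deg p = 2.
Observable constraints: it misses every integer gridline on the y-axis.
Matching integer coefficients to the picture gives p.

3*x^2 - 3*x*y + 3*x - 2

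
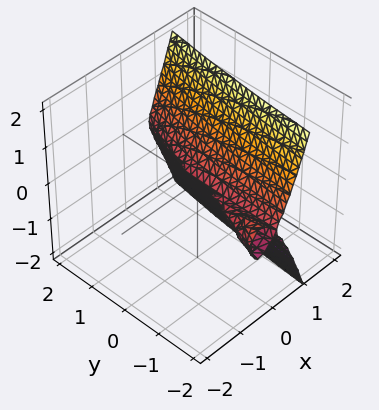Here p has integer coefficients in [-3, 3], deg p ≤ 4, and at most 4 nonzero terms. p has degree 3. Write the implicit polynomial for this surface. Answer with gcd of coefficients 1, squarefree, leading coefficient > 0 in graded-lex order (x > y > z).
First, the degree is 3 — no degree-2 surface has this shape.
Then, observable constraints: it meets the x-axis at x = 0 (among the integer gridlines); it crosses the z-axis at the gridline z = 0.
Finally, putting this together gives p. Check: (0, -2, 0) on the y-axis lies on the surface, and p(0, -2, 0) = 0. ✓

3*x^3 - x^2*y - z^2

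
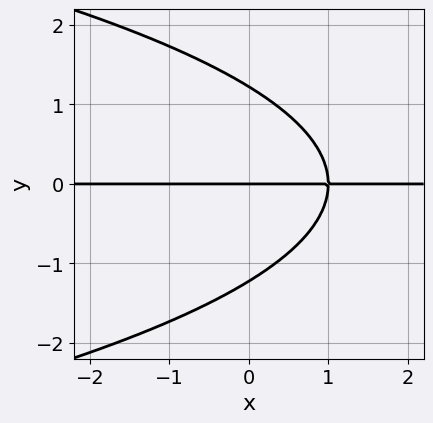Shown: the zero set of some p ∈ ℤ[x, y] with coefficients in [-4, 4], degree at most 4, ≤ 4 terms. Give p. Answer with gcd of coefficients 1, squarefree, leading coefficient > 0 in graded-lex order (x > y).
(a) Degree: the shape is more complex than any degree-2 curve, so deg p = 3.
(b) Checking where it meets the axes: it meets the y-axis at y = 0 (among the integer gridlines); the visible x-axis segment lies entirely on the curve.
(c) Assembling these constraints gives the stated polynomial.

2*y^3 + 3*x*y - 3*y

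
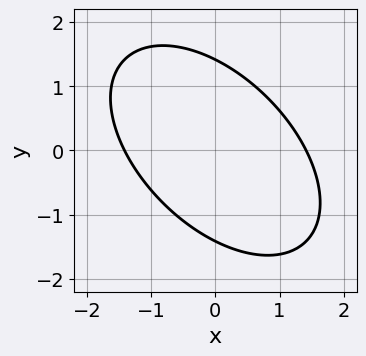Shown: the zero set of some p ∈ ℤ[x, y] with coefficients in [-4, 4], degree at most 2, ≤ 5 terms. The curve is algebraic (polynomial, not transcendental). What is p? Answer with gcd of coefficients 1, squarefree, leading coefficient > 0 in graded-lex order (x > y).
x^2 + x*y + y^2 - 2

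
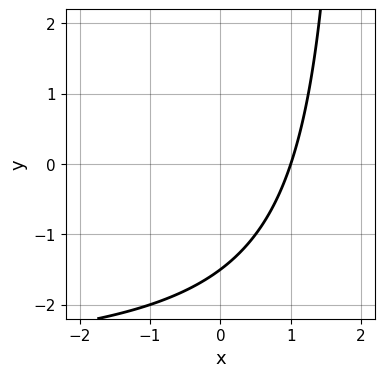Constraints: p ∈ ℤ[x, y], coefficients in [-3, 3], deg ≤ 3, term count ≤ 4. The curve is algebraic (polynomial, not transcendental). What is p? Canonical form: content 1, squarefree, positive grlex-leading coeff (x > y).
(a) deg p = 2. The shape is more complex than any degree-1 curve.
(b) Against the integer gridlines: it crosses the x-axis at the gridline x = 1.
(c) Assembling these constraints gives the stated polynomial.

x*y + 3*x - 2*y - 3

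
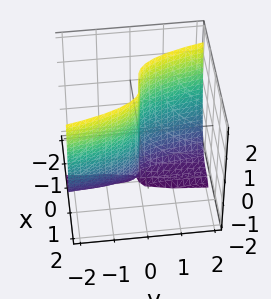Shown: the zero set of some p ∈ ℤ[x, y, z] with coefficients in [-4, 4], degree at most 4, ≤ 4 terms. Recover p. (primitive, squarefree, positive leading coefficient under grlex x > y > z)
3*x^3 + y*z + 2*y

(a) The degree is 3 — the shape is more complex than any degree-2 surface.
(b) Checking where it meets the axes: it crosses the x-axis at the gridline x = 0; one y-axis crossing is at y = 0.
(c) Fitting integer coefficients to these (and the overall shape) gives p. Check: (0, 0, -2) on the z-axis lies on the surface, and p(0, 0, -2) = 0. ✓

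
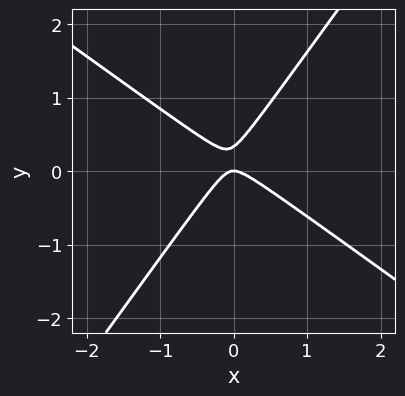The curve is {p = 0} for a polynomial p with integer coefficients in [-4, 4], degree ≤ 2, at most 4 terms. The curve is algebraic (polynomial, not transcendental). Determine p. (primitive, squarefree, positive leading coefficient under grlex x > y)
3*x^2 + 2*x*y - 3*y^2 + y

(a) Degree: a generic line meets the curve in up to 2 points, so deg p = 2.
(b) Reading off the gridlines: it crosses the y-axis at the gridline y = 0; it crosses the x-axis at the gridline x = 0.
(c) The integer polynomial consistent with all of this is the stated p.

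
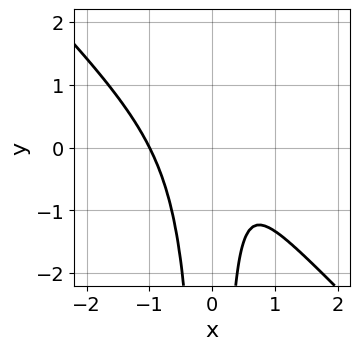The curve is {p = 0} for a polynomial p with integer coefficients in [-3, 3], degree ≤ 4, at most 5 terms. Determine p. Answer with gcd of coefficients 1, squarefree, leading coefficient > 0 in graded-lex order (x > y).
3*x^3 + 3*x^2*y + x^2 - x + 1

First, the degree is 3 — the shape is more complex than any degree-2 curve.
Then, reading off the gridlines: it misses every integer gridline on the y-axis; it crosses the x-axis at the gridline x = -1.
Finally, fitting integer coefficients to these (and the overall shape) gives p.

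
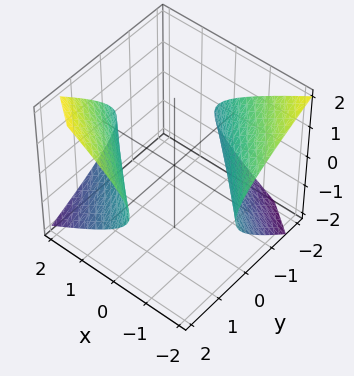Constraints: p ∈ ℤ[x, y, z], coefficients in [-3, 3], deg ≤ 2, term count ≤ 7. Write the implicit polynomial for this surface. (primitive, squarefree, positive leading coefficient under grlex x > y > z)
The picture has 2 separate pieces. Treating them together as one polynomial.
The degree is 2 — a generic line meets the surface in up to 2 points.
Observable constraints: the surface avoids every integer z-axis point in the box.
Putting this together gives p.

x^2 + 2*x*y + y^2 + y*z - 3*z^2 - 3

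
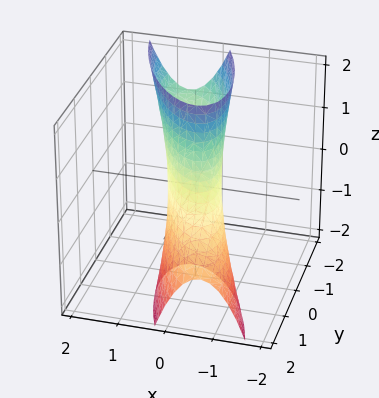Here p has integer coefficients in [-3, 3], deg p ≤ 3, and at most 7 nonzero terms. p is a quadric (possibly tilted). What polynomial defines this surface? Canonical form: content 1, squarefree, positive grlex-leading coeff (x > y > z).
(a) The degree is 2 — the shape is more complex than any degree-1 surface.
(b) From the visible intercepts: no z-intercept at any integer in the box; the y-axis gridline crossings are at y ∈ {-1, 1}.
(c) The integer polynomial consistent with all of this is the stated p.

3*x^2 + 2*x*y + y^2 + y*z - 1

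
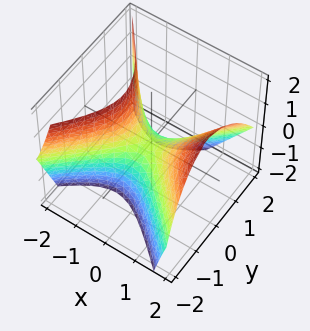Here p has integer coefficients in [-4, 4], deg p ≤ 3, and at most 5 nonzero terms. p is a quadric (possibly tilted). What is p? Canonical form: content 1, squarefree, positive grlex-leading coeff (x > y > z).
1. The degree is 2 — no degree-1 surface has this shape.
2. Reading off the gridlines: it meets the x-axis at x = 0 (among the integer gridlines); it crosses the y-axis at the gridline y = 0; it meets the z-axis at z = 0 (among the integer gridlines).
3. Together with the visible shape, these determine p as stated.

3*x^2 - 2*x*z - 3*y^2 - y*z - 2*z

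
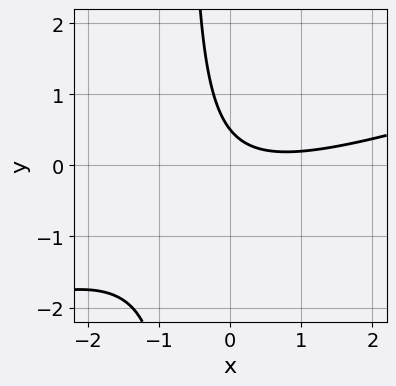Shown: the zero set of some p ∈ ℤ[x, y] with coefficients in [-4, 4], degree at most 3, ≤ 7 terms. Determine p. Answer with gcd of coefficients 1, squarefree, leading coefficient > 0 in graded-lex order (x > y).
x^2 - 3*x*y - x - 2*y + 1

First, the degree is 2 — the shape is more complex than any degree-1 curve.
Next, observable constraints: it misses every integer gridline on the x-axis.
Finally, solving for integer coefficients yields p as stated.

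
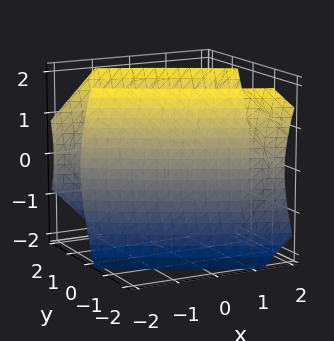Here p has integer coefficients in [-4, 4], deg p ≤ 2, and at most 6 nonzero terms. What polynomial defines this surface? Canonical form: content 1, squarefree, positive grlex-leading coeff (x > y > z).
x^2 + 3*x*y + 3*y^2 - z^2 - 3

First, the picture has 2 separate pieces. Treating them together as one polynomial.
Then, the degree is 2 — a generic line meets the surface in up to 2 points.
Then, from the axis intercepts and sections: among the integer gridlines, it crosses the y-axis at y ∈ {-1, 1}; it misses every integer gridline on the z-axis.
Finally, these observations pin down the coefficients.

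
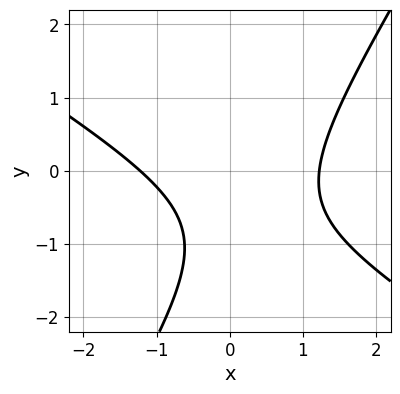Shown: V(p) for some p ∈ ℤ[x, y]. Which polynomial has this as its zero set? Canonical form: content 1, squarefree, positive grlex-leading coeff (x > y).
2*x^2 + 2*x*y - 2*y^2 - 3*y - 3

1. deg p = 2. A generic line meets the curve in up to 2 points.
2. Reading off the gridlines: the curve avoids every integer y-axis point in the box.
3. The integer polynomial consistent with all of this is the stated p.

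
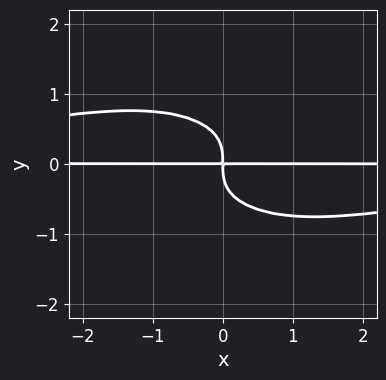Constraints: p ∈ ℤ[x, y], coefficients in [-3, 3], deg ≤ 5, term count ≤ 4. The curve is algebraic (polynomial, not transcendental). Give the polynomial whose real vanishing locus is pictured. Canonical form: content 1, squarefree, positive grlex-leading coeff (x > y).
The degree is 4 — a generic line meets the curve in up to 4 points.
Against the integer gridlines: the visible x-axis segment lies entirely on the curve.
Together with the visible shape, these determine p as stated.

x^2*y^2 + 3*y^4 + 2*x*y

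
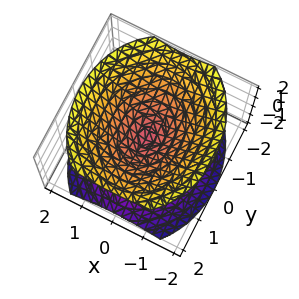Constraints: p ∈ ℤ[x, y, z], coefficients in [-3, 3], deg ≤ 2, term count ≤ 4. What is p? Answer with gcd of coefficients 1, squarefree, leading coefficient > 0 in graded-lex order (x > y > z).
3*x^2 + 2*y^2 - 3*z^2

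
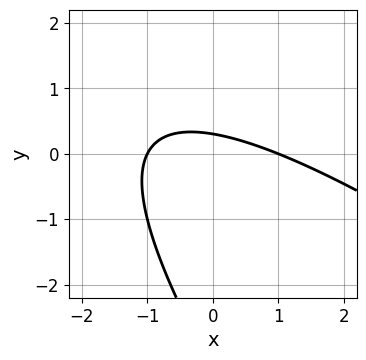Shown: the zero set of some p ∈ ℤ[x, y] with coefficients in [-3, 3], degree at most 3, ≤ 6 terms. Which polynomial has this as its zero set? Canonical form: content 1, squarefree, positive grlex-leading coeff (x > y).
x^2 + 2*x*y + y^2 + 3*y - 1

First, deg p = 2.
Next, checking where it meets the axes: among the integer gridlines, it crosses the x-axis at x ∈ {-1, 1}.
Finally, these observations pin down the coefficients.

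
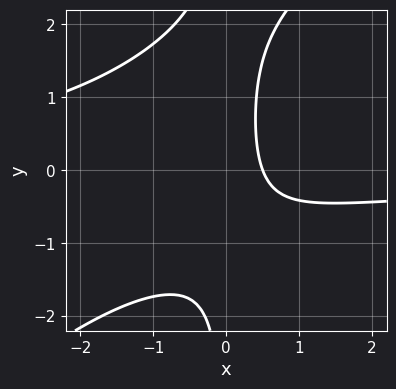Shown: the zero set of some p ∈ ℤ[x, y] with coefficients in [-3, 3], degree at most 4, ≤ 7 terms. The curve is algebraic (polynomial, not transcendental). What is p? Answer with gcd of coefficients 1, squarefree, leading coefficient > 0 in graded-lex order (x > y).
(a) deg p = 3. No degree-2 curve has this shape.
(b) From the axis intercepts and sections: it misses every integer gridline on the y-axis.
(c) The integer polynomial consistent with all of this is the stated p.

x^2*y - x*y^2 + x*y + 2*x - 1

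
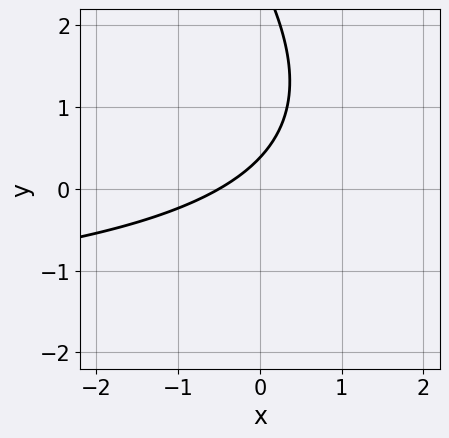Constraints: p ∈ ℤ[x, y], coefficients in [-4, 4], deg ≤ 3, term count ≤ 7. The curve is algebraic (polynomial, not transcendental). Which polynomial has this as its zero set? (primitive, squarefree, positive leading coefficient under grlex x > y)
x*y + y^2 + 2*x - 3*y + 1

(a) Degree: no degree-1 curve has this shape, so deg p = 2.
(b) Solving for integer coefficients yields p as stated.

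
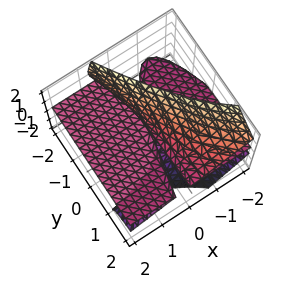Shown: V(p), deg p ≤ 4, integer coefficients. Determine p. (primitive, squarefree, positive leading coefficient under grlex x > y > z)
First, deg p = 3. A generic line meets the surface in up to 3 points.
Next, from the visible intercepts: the visible y-axis segment lies entirely on the surface; it meets the z-axis at z = 0 (among the integer gridlines); every point of the x-axis in the box is on the surface.
Finally, these observations pin down the coefficients.

x^2*z + 3*x*z^2 + 3*y*z^2 + 2*z^3 + 3*x*z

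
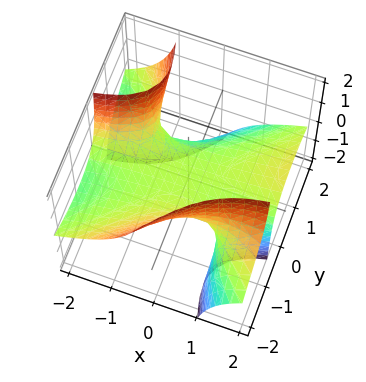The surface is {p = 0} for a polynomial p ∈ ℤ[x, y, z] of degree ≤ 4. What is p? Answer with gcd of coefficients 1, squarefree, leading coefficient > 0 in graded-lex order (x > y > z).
(a) deg p = 3.
(b) Checking where it meets the axes: one z-axis crossing is at z = 0; the visible x-axis segment lies entirely on the surface.
(c) Together with the visible shape, these determine p as stated.

x^2*y - 3*x*y*z - y^3 - 3*z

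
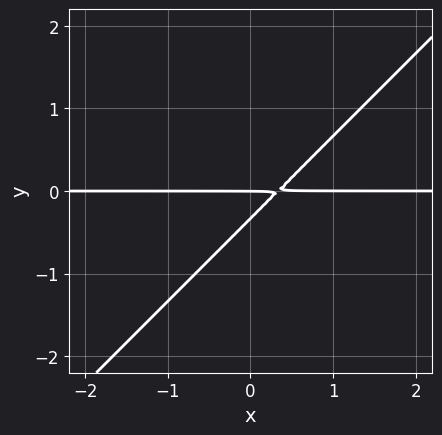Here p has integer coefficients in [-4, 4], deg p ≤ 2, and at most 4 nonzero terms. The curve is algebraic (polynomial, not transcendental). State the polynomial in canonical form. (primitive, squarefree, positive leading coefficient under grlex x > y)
3*x*y - 3*y^2 - y

(a) deg p = 2.
(b) From the axis intercepts and sections: it crosses the y-axis at the gridline y = 0; every point of the x-axis in the box is on the curve.
(c) Putting this together gives p.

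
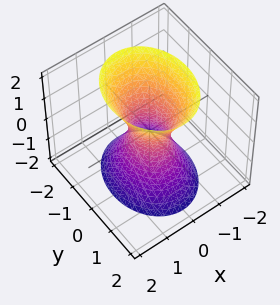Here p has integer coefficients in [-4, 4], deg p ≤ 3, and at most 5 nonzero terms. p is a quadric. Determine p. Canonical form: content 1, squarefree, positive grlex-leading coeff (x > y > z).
3*x^2 + 2*y^2 - z^2 - 1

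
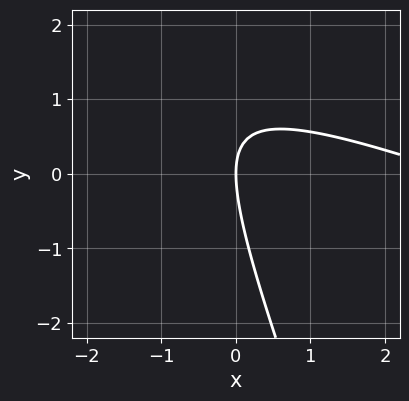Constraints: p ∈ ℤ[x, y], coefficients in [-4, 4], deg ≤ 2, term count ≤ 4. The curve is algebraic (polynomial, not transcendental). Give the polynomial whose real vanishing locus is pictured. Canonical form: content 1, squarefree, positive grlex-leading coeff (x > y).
Degree: no degree-1 curve has this shape, so deg p = 2.
From the visible intercepts: it crosses the x-axis at the gridline x = 0; it crosses the y-axis at the gridline y = 0.
The integer polynomial consistent with all of this is the stated p.

x^2 + 3*x*y + y^2 - 3*x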